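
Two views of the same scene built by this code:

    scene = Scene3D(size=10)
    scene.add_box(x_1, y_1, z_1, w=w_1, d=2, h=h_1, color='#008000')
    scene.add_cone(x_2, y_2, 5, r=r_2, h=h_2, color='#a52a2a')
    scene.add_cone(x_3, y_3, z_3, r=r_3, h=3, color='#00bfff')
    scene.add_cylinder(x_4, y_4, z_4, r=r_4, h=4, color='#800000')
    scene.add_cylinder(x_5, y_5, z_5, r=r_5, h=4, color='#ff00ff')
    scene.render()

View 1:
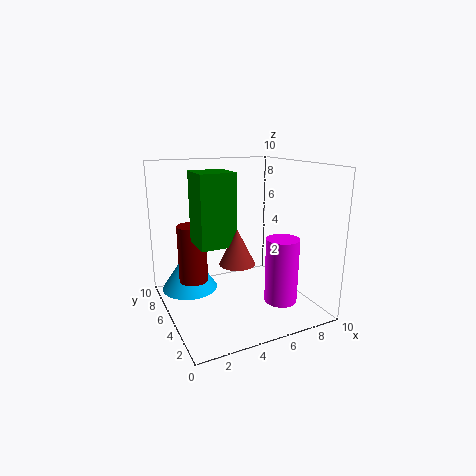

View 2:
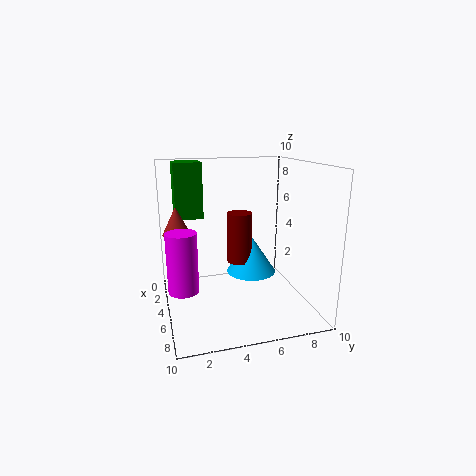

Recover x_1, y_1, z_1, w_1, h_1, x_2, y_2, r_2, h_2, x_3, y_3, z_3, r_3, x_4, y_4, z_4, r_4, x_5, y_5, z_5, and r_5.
x_1 = 1, y_1 = 1, z_1 = 6, w_1 = 2, h_1 = 4, x_2 = 3, y_2 = 1, r_2 = 1, h_2 = 2, x_3 = 2, y_3 = 7, z_3 = 1, r_3 = 2, x_4 = 2, y_4 = 6, z_4 = 2, r_4 = 1, x_5 = 6, y_5 = 1, z_5 = 2, r_5 = 1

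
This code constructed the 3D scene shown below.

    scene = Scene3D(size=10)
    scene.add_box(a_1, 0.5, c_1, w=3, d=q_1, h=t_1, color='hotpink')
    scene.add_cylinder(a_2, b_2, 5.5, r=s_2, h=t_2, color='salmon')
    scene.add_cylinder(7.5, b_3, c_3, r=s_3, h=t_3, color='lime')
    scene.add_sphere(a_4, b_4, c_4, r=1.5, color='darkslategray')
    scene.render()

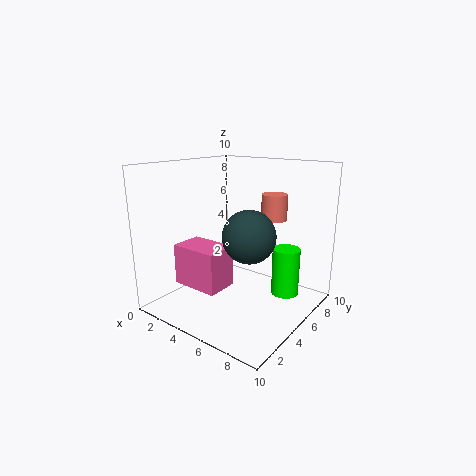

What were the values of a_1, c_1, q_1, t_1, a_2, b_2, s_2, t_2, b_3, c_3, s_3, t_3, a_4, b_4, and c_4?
a_1 = 3.5; c_1 = 3; q_1 = 2; t_1 = 2.5; a_2 = 5.5; b_2 = 9; s_2 = 1; t_2 = 2; b_3 = 7.5; c_3 = 0.5; s_3 = 1; t_3 = 3.5; a_4 = 8; b_4 = 2; c_4 = 6.5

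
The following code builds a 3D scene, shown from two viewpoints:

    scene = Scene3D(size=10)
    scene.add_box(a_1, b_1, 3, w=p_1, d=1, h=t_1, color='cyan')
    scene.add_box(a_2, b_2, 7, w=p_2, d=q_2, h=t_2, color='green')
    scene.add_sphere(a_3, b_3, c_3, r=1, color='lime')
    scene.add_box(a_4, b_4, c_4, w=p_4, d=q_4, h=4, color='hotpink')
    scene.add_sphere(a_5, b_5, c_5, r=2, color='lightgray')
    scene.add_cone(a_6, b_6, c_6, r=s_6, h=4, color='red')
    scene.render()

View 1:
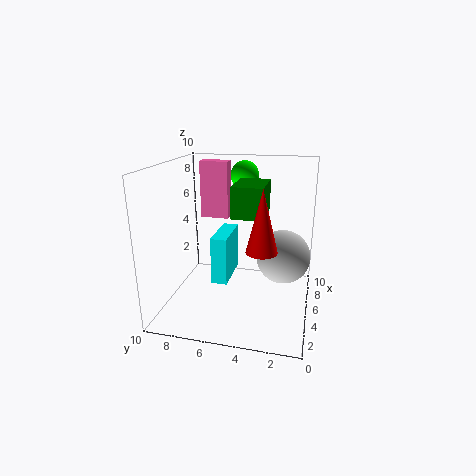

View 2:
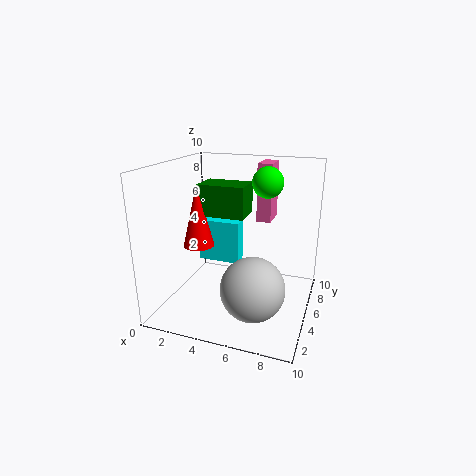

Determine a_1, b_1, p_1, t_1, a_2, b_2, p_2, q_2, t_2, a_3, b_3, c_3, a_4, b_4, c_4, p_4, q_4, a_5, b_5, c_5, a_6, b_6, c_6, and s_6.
a_1 = 2; b_1 = 5; p_1 = 3; t_1 = 3; a_2 = 3; b_2 = 3; p_2 = 3; q_2 = 2; t_2 = 2; a_3 = 7; b_3 = 5; c_3 = 9; a_4 = 6; b_4 = 6; c_4 = 6; p_4 = 1; q_4 = 2; a_5 = 7; b_5 = 2; c_5 = 3; a_6 = 3; b_6 = 3; c_6 = 5; s_6 = 1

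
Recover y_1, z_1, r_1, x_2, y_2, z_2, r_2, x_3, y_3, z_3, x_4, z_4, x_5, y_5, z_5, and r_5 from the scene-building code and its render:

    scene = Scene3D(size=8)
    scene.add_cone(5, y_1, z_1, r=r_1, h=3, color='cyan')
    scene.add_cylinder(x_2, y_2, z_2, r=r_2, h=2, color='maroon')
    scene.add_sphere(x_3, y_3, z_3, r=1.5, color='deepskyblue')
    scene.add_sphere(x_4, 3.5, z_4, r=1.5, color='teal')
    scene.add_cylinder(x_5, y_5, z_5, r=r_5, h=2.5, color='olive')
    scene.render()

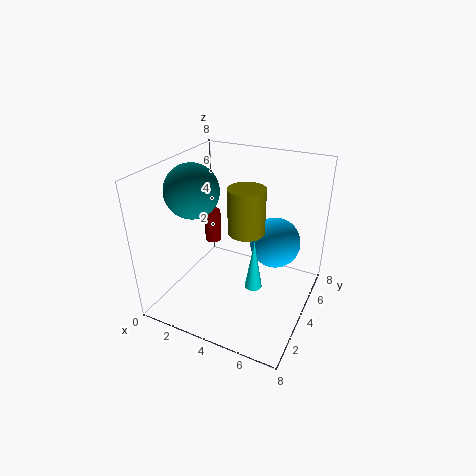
y_1 = 4; z_1 = 1; r_1 = 0.5; x_2 = 1.5; y_2 = 5.5; z_2 = 2.5; r_2 = 0.5; x_3 = 5.5; y_3 = 6; z_3 = 3; x_4 = 1.5; z_4 = 6.5; x_5 = 4.5; y_5 = 4; z_5 = 4.5; r_5 = 1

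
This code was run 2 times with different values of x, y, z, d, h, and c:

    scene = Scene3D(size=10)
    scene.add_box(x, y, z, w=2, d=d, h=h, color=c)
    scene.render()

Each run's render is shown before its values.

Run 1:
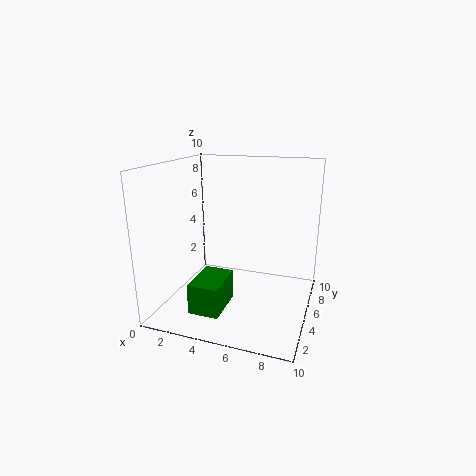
x = 3
y = 1
z = 1
d = 3
h = 2
c = 'green'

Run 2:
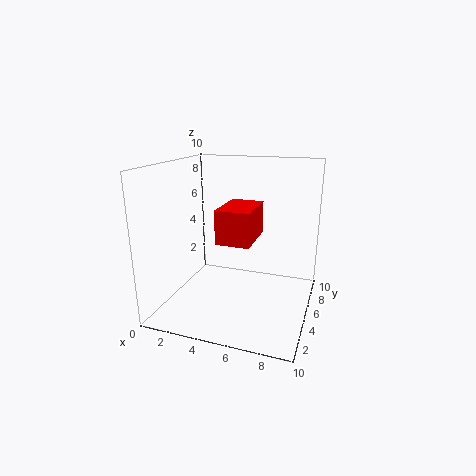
x = 5
y = 1
z = 6
d = 3
h = 2
c = 'red'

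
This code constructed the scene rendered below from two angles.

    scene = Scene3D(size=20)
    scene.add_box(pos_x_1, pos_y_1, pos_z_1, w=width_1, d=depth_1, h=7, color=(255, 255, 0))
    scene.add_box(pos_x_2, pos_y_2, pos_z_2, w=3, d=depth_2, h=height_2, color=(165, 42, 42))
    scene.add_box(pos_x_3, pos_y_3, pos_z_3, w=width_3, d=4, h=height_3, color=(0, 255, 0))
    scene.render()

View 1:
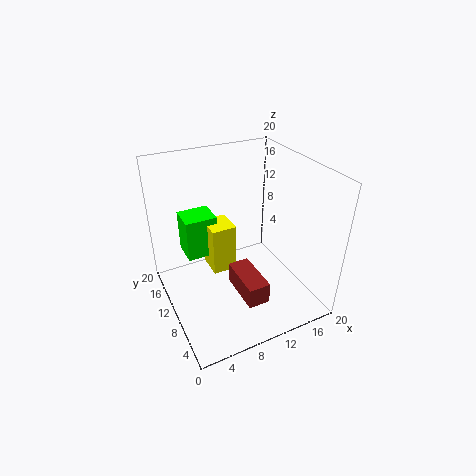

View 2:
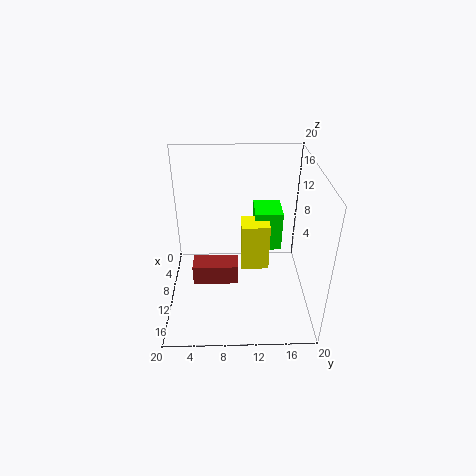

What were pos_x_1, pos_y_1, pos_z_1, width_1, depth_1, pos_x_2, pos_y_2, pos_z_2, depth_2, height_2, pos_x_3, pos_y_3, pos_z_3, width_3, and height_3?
pos_x_1 = 6.5, pos_y_1 = 10.5, pos_z_1 = 4.5, width_1 = 3.5, depth_1 = 4, pos_x_2 = 8.5, pos_y_2 = 3.5, pos_z_2 = 3, depth_2 = 6.5, height_2 = 3, pos_x_3 = 3.5, pos_y_3 = 12.5, pos_z_3 = 6.5, width_3 = 4.5, height_3 = 6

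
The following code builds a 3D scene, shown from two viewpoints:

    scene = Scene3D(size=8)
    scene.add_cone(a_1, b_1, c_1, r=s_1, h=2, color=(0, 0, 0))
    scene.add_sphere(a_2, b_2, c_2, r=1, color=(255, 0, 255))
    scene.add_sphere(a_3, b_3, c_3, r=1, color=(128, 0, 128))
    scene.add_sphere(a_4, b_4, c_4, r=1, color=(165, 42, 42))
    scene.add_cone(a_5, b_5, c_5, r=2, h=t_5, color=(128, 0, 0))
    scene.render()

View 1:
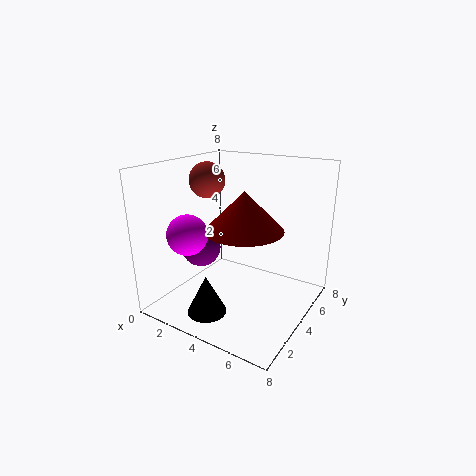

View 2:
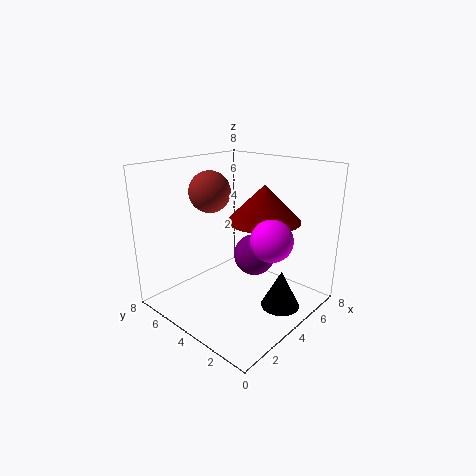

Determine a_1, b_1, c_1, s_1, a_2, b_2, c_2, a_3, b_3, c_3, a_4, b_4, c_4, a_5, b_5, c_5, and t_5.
a_1 = 4, b_1 = 1, c_1 = 1, s_1 = 1, a_2 = 3, b_2 = 1, c_2 = 5, a_3 = 3, b_3 = 2, c_3 = 4, a_4 = 2, b_4 = 4, c_4 = 7, a_5 = 5, b_5 = 3, c_5 = 5, t_5 = 2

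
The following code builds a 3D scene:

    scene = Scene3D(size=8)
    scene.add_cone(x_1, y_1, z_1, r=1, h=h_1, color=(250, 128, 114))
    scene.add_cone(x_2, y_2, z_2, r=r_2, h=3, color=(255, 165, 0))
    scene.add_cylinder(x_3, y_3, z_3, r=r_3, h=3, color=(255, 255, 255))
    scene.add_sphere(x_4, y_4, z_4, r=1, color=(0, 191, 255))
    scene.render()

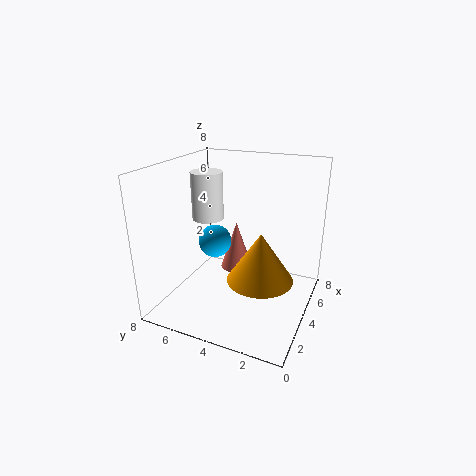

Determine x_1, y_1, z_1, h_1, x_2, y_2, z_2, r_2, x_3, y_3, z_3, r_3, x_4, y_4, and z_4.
x_1 = 6
y_1 = 5
z_1 = 1
h_1 = 3
x_2 = 5
y_2 = 3
z_2 = 1
r_2 = 2
x_3 = 6
y_3 = 7
z_3 = 4
r_3 = 1
x_4 = 5
y_4 = 6
z_4 = 3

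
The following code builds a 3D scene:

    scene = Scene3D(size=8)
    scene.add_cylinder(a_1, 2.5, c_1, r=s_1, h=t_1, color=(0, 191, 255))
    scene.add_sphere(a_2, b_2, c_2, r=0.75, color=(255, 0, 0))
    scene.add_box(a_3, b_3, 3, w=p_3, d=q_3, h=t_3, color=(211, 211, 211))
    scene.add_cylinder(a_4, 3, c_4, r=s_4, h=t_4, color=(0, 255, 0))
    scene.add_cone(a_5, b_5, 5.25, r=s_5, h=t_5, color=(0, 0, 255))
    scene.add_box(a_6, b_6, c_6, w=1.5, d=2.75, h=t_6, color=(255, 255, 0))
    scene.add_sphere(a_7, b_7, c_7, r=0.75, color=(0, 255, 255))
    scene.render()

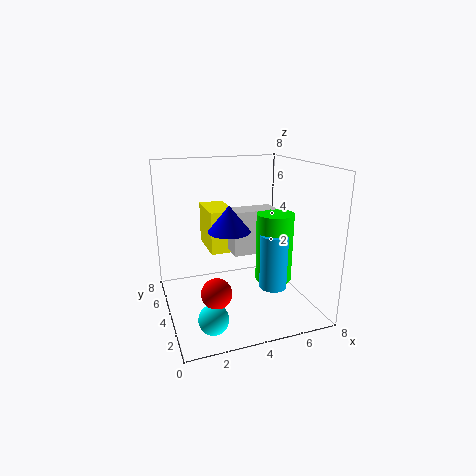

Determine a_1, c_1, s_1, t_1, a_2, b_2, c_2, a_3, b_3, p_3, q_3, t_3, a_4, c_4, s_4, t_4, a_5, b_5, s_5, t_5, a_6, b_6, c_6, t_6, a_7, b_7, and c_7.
a_1 = 5.5; c_1 = 1.5; s_1 = 0.75; t_1 = 3; a_2 = 2; b_2 = 1.5; c_2 = 2.25; a_3 = 3.75; b_3 = 3.75; p_3 = 2.5; q_3 = 1.25; t_3 = 2.5; a_4 = 5.75; c_4 = 1.75; s_4 = 1; t_4 = 3.75; a_5 = 2.75; b_5 = 1.75; s_5 = 1; t_5 = 1.25; a_6 = 2.75; b_6 = 5; c_6 = 2.75; t_6 = 2.5; a_7 = 1.75; b_7 = 1.25; c_7 = 1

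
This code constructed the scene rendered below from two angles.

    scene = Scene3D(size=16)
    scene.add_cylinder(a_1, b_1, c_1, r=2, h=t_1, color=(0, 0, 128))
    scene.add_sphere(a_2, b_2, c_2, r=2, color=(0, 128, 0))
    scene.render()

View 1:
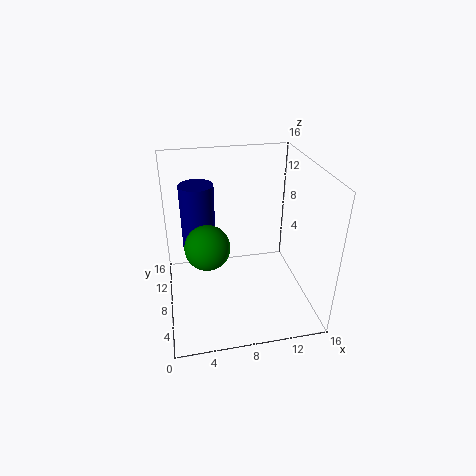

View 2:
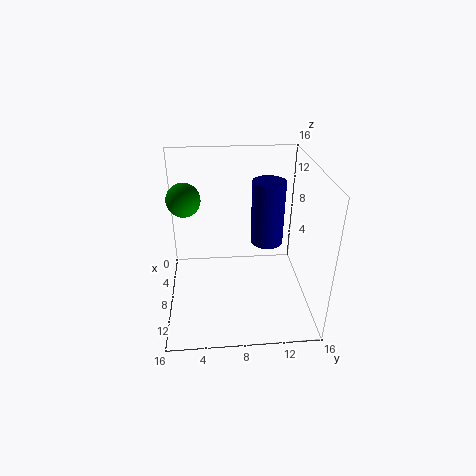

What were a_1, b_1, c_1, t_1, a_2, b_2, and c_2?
a_1 = 4
b_1 = 12
c_1 = 5
t_1 = 8
a_2 = 4
b_2 = 2
c_2 = 11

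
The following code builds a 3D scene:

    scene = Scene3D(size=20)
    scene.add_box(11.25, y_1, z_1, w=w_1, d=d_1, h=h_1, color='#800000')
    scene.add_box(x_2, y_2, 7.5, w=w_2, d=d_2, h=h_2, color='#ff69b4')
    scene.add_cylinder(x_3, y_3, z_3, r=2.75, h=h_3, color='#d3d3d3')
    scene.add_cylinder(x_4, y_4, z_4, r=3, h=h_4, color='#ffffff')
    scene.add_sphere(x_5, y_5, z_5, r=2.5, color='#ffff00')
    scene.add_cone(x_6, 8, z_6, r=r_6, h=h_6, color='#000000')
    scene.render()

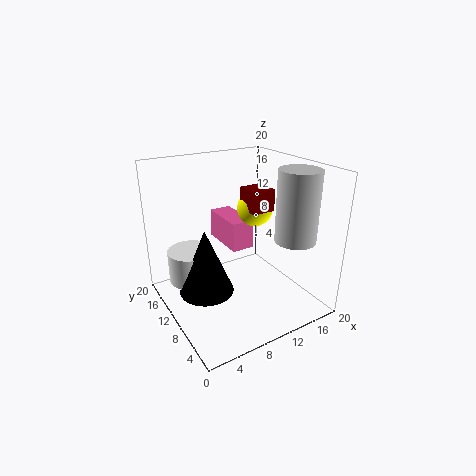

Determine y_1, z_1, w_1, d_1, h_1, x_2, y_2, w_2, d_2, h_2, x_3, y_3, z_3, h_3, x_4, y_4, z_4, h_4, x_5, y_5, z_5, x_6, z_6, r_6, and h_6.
y_1 = 8; z_1 = 13.75; w_1 = 3.25; d_1 = 3.5; h_1 = 3; x_2 = 9.75; y_2 = 10.75; w_2 = 3.25; d_2 = 7; h_2 = 4.25; x_3 = 15.5; y_3 = 4.5; z_3 = 10.5; h_3 = 9.5; x_4 = 3.25; y_4 = 11; z_4 = 5.25; h_4 = 4.25; x_5 = 13.25; y_5 = 10.75; z_5 = 13.5; x_6 = 4; z_6 = 4.75; r_6 = 3.5; h_6 = 8.5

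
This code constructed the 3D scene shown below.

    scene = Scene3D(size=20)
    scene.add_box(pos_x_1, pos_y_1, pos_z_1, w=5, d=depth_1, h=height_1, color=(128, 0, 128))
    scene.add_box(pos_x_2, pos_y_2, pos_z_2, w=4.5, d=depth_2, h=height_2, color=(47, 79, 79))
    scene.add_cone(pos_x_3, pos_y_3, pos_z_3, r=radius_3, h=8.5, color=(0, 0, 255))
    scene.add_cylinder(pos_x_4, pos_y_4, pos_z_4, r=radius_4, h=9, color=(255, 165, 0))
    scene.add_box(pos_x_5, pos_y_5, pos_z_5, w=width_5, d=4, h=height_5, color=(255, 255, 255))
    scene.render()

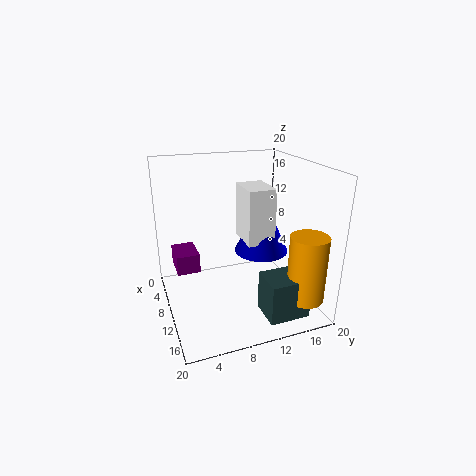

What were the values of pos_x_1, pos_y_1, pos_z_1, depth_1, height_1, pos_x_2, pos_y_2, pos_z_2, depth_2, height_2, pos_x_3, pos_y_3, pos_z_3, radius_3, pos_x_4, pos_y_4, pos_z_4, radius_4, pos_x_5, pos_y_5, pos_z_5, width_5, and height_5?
pos_x_1 = 0.5
pos_y_1 = 2
pos_z_1 = 3
depth_1 = 3.5
height_1 = 3
pos_x_2 = 14
pos_y_2 = 11.5
pos_z_2 = 1
depth_2 = 5.5
height_2 = 5.5
pos_x_3 = 8
pos_y_3 = 14.5
pos_z_3 = 6.5
radius_3 = 4
pos_x_4 = 17
pos_y_4 = 17
pos_z_4 = 3
radius_4 = 2.5
pos_x_5 = 5
pos_y_5 = 11.5
pos_z_5 = 8.5
width_5 = 5.5
height_5 = 8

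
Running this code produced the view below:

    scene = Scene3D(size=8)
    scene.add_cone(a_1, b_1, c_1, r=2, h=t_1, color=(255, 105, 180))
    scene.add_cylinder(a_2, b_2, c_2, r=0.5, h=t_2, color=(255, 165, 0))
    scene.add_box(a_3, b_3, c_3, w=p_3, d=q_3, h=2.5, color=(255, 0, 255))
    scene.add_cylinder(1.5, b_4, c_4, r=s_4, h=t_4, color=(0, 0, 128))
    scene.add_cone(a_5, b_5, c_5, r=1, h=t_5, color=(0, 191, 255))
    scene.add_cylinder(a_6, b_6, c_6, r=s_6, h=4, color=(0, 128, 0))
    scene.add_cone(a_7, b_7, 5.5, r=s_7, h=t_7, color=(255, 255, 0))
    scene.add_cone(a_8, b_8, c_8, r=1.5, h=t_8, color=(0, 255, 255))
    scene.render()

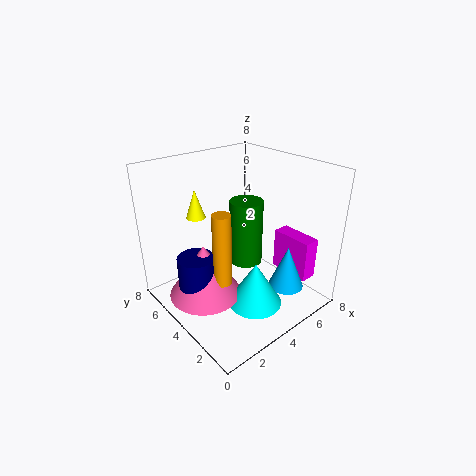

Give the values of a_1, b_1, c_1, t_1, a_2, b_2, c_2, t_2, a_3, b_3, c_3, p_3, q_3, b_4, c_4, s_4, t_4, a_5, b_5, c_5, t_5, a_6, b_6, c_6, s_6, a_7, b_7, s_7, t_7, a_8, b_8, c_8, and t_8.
a_1 = 2
b_1 = 4.5
c_1 = 1
t_1 = 3
a_2 = 2.5
b_2 = 3.5
c_2 = 2
t_2 = 4
a_3 = 7
b_3 = 1.5
c_3 = 1
p_3 = 1
q_3 = 2.5
b_4 = 4.5
c_4 = 1.5
s_4 = 1
t_4 = 2
a_5 = 6
b_5 = 2
c_5 = 1
t_5 = 2.5
a_6 = 5.5
b_6 = 5
c_6 = 1.5
s_6 = 1
a_7 = 2
b_7 = 5
s_7 = 0.5
t_7 = 1.5
a_8 = 4
b_8 = 2.5
c_8 = 0.5
t_8 = 2.5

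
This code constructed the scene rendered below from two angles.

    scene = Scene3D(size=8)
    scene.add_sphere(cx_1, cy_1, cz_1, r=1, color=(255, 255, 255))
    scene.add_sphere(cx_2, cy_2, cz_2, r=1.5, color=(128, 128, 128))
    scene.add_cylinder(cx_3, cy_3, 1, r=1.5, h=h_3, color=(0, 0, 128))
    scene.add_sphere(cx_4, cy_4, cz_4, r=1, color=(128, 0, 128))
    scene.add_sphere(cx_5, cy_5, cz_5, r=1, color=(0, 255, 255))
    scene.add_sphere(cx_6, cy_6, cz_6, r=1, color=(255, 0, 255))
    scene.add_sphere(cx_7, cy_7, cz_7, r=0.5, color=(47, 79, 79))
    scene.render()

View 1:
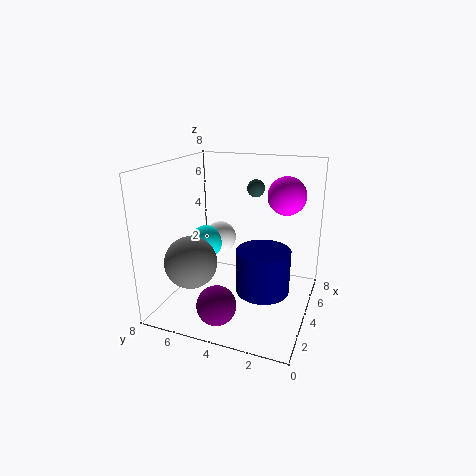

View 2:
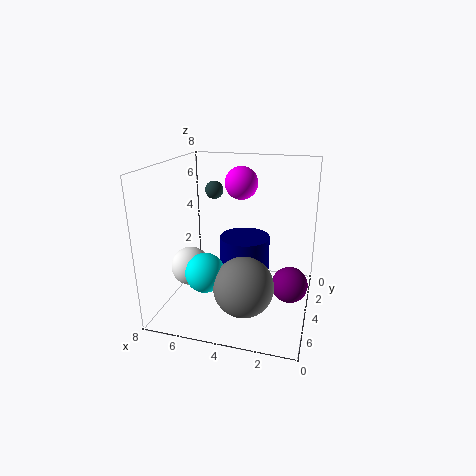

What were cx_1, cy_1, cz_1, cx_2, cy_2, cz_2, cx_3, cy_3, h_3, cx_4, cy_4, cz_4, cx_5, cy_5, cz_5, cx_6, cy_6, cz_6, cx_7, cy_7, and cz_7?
cx_1 = 6, cy_1 = 6, cz_1 = 3, cx_2 = 3, cy_2 = 6.5, cz_2 = 2.5, cx_3 = 4, cy_3 = 2.5, h_3 = 2.5, cx_4 = 1, cy_4 = 4, cz_4 = 1.5, cx_5 = 5, cy_5 = 6.5, cz_5 = 3, cx_6 = 4.5, cy_6 = 1.5, cz_6 = 6.5, cx_7 = 5.5, cy_7 = 3.5, cz_7 = 6.5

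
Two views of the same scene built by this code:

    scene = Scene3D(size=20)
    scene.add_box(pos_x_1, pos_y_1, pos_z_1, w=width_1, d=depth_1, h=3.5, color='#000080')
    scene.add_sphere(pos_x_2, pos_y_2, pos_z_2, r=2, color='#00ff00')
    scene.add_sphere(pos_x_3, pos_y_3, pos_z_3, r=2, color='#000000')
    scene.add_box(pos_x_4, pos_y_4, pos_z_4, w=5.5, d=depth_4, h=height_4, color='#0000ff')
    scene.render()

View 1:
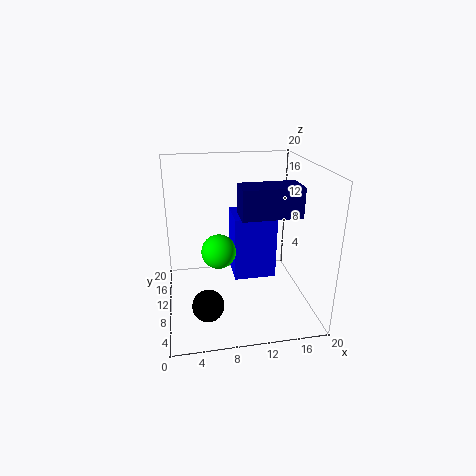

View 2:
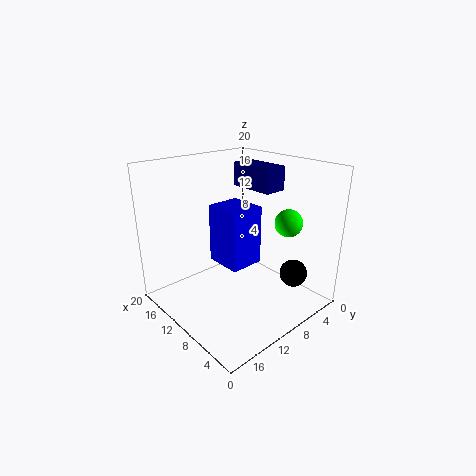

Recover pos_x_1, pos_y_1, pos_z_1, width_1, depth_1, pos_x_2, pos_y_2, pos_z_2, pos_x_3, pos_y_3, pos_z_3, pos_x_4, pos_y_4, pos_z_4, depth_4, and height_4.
pos_x_1 = 9
pos_y_1 = 2
pos_z_1 = 15.5
width_1 = 7
depth_1 = 3.5
pos_x_2 = 6.5
pos_y_2 = 3.5
pos_z_2 = 11.5
pos_x_3 = 5
pos_y_3 = 3.5
pos_z_3 = 4
pos_x_4 = 9
pos_y_4 = 6.5
pos_z_4 = 5.5
depth_4 = 5
height_4 = 8.5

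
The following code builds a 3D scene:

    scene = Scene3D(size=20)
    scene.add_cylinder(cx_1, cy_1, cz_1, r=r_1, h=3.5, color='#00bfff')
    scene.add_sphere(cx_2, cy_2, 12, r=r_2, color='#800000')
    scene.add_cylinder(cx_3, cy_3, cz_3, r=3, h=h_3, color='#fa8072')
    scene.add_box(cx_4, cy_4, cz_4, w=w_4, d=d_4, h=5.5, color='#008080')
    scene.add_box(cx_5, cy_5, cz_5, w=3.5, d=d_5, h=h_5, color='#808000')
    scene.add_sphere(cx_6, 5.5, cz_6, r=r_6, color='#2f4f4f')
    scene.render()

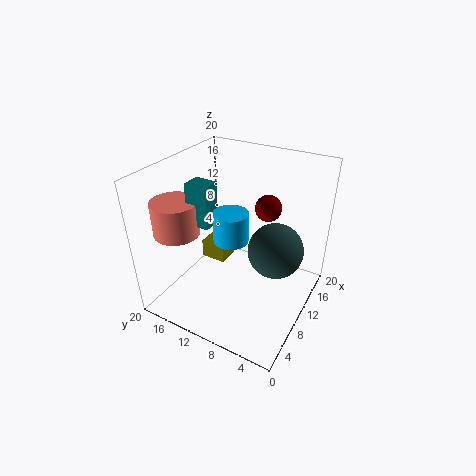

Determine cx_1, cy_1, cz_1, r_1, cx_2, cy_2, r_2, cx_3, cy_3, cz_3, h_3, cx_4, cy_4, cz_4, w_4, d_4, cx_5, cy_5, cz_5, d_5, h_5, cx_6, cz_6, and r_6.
cx_1 = 4, cy_1 = 7.5, cz_1 = 14, r_1 = 2, cx_2 = 16.5, cy_2 = 8.5, r_2 = 2, cx_3 = 4.5, cy_3 = 16, cz_3 = 12, h_3 = 4.5, cx_4 = 5, cy_4 = 11.5, cz_4 = 13.5, w_4 = 2.5, d_4 = 3, cx_5 = 13, cy_5 = 14.5, cz_5 = 2, d_5 = 4, h_5 = 3, cx_6 = 13, cz_6 = 7.5, r_6 = 4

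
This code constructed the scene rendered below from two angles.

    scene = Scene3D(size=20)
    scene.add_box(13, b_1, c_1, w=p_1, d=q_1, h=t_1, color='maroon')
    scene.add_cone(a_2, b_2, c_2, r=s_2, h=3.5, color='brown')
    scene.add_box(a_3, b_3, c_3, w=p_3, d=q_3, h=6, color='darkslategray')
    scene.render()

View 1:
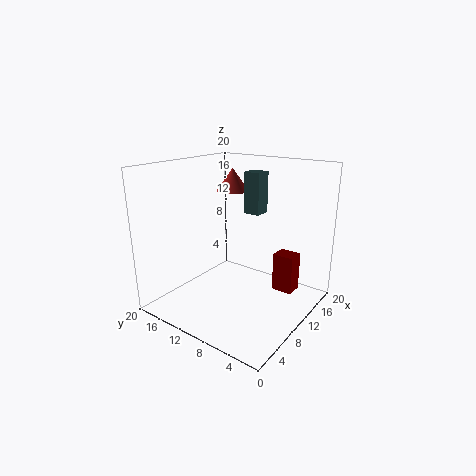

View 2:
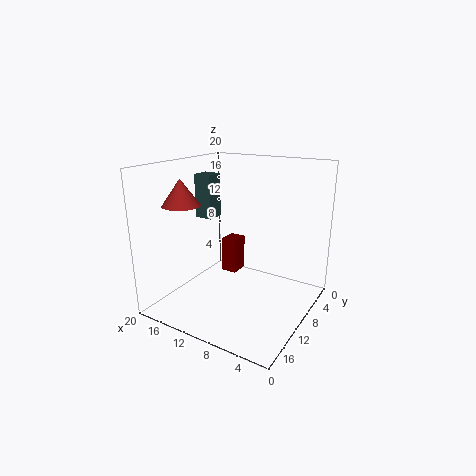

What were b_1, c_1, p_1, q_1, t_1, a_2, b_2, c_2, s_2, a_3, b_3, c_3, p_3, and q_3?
b_1 = 3; c_1 = 2; p_1 = 2.5; q_1 = 3; t_1 = 5.5; a_2 = 15.5; b_2 = 15; c_2 = 15; s_2 = 2.5; a_3 = 13.5; b_3 = 9; c_3 = 12.5; p_3 = 2.5; q_3 = 2.5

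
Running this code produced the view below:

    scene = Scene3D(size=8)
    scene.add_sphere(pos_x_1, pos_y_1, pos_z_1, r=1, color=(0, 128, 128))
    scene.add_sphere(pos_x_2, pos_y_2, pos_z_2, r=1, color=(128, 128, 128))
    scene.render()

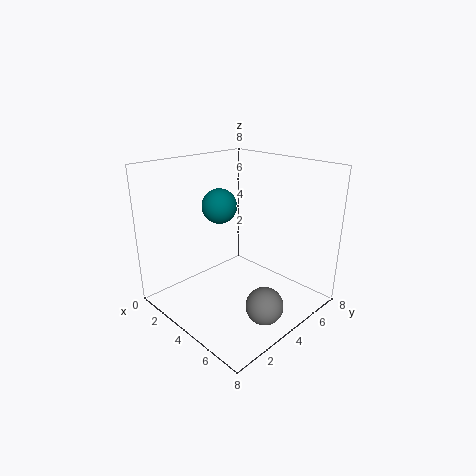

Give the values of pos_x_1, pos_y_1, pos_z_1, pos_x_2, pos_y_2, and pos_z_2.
pos_x_1 = 2.5
pos_y_1 = 4
pos_z_1 = 5.5
pos_x_2 = 6.5
pos_y_2 = 3.5
pos_z_2 = 1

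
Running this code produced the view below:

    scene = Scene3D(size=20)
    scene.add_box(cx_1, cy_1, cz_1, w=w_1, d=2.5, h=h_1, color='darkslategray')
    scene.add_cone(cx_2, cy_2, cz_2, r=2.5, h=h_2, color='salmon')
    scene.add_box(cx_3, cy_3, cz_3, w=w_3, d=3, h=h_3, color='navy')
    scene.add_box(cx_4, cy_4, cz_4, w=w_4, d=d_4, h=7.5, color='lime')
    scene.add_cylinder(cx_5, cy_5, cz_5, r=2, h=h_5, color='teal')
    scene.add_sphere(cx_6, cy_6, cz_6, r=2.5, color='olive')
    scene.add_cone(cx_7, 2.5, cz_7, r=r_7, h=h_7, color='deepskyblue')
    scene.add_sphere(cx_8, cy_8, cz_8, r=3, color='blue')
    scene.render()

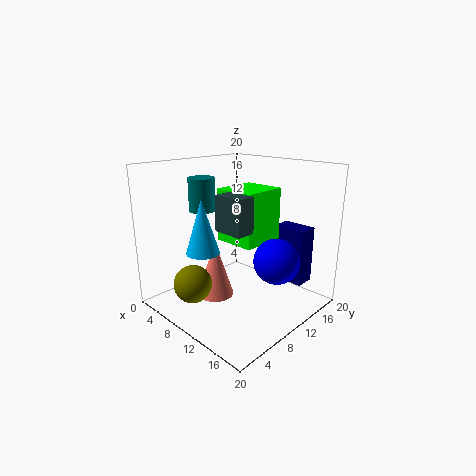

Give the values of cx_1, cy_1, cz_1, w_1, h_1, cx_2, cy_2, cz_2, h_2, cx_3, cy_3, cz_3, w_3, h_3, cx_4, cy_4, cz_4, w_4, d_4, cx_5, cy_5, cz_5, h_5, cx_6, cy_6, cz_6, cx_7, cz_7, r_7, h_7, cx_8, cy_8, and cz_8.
cx_1 = 11; cy_1 = 5; cz_1 = 12.5; w_1 = 4; h_1 = 4.5; cx_2 = 8.5; cy_2 = 7; cz_2 = 2; h_2 = 8; cx_3 = 11; cy_3 = 17; cz_3 = 2; w_3 = 5; h_3 = 8.5; cx_4 = 6.5; cy_4 = 9.5; cz_4 = 9; w_4 = 6; d_4 = 6.5; cx_5 = 2.5; cy_5 = 10; cz_5 = 12.5; h_5 = 5; cx_6 = 8.5; cy_6 = 3; cz_6 = 5; cx_7 = 11.5; cz_7 = 10.5; r_7 = 2; h_7 = 6.5; cx_8 = 16; cy_8 = 11; cz_8 = 8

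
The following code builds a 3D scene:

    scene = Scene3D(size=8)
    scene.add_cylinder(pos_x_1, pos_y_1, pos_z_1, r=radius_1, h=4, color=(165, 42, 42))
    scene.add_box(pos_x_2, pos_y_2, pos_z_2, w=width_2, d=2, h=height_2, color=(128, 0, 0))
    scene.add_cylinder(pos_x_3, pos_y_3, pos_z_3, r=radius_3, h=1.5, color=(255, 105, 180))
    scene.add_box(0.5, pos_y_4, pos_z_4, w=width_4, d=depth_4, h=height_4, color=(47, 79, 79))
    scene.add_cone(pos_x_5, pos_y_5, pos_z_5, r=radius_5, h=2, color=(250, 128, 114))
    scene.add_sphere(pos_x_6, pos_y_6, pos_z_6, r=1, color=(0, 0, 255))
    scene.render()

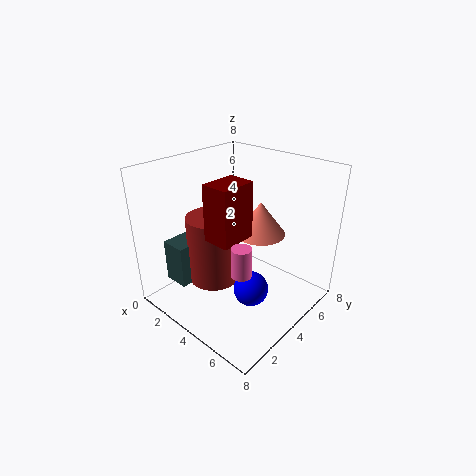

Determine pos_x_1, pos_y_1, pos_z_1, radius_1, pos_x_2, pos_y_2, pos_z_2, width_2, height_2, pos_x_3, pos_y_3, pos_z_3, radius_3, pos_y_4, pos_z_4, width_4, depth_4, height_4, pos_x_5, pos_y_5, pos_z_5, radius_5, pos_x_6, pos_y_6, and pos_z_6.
pos_x_1 = 2.5; pos_y_1 = 3.5; pos_z_1 = 1; radius_1 = 1.5; pos_x_2 = 3.5; pos_y_2 = 2; pos_z_2 = 4.5; width_2 = 1.5; height_2 = 3; pos_x_3 = 6; pos_y_3 = 2; pos_z_3 = 3.5; radius_3 = 0.5; pos_y_4 = 1.5; pos_z_4 = 1; width_4 = 1.5; depth_4 = 2.5; height_4 = 2.5; pos_x_5 = 4; pos_y_5 = 6; pos_z_5 = 3.5; radius_5 = 1.5; pos_x_6 = 5; pos_y_6 = 4; pos_z_6 = 1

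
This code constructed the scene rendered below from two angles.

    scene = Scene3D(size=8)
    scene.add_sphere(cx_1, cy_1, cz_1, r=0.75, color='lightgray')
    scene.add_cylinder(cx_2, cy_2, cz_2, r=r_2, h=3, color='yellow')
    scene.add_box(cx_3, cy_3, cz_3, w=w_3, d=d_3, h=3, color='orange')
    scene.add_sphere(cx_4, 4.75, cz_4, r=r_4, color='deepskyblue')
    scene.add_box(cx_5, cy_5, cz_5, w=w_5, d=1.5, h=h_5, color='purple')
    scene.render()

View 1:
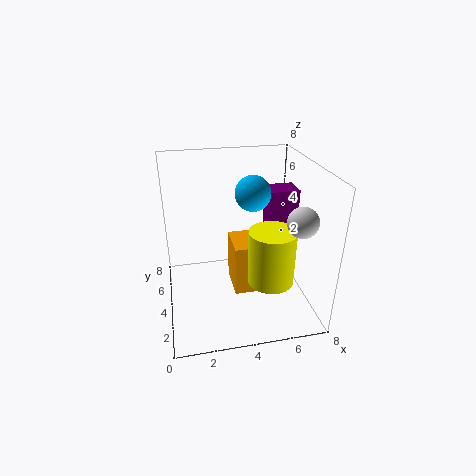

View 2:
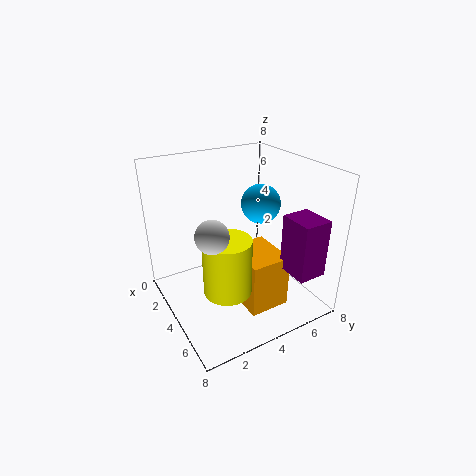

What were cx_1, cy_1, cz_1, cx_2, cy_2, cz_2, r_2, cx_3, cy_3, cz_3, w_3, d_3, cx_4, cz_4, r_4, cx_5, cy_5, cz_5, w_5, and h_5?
cx_1 = 6.5, cy_1 = 1.25, cz_1 = 6, cx_2 = 5.5, cy_2 = 2.5, cz_2 = 2, r_2 = 1.25, cx_3 = 3.75, cy_3 = 3.5, cz_3 = 0.5, w_3 = 2.75, d_3 = 2.25, cx_4 = 5, cz_4 = 6.25, r_4 = 1, cx_5 = 6.25, cy_5 = 5.25, cz_5 = 3, w_5 = 1.75, h_5 = 3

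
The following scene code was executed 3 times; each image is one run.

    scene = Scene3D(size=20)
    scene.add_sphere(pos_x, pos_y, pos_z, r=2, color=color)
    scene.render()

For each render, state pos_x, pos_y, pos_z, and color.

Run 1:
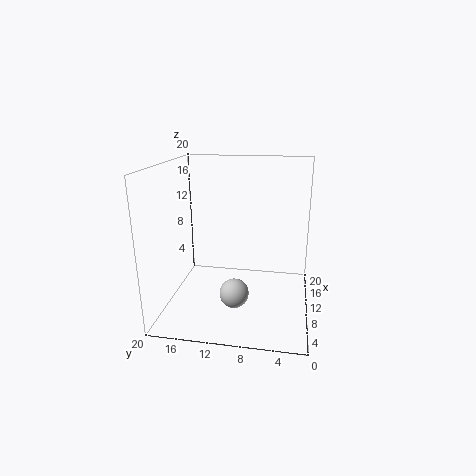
pos_x = 7; pos_y = 10; pos_z = 3; color = 'lightgray'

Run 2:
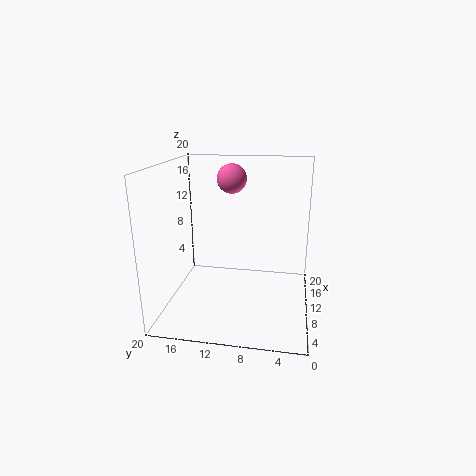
pos_x = 11; pos_y = 11; pos_z = 18; color = 'hotpink'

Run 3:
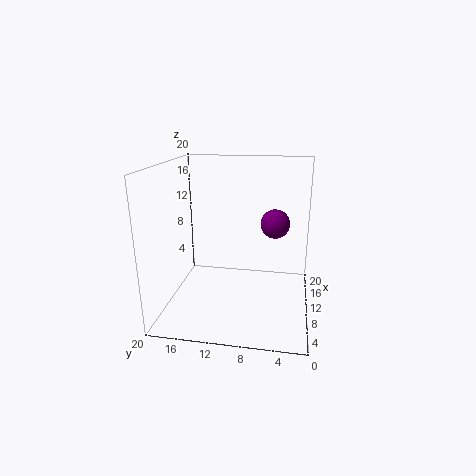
pos_x = 11; pos_y = 5; pos_z = 12; color = 'purple'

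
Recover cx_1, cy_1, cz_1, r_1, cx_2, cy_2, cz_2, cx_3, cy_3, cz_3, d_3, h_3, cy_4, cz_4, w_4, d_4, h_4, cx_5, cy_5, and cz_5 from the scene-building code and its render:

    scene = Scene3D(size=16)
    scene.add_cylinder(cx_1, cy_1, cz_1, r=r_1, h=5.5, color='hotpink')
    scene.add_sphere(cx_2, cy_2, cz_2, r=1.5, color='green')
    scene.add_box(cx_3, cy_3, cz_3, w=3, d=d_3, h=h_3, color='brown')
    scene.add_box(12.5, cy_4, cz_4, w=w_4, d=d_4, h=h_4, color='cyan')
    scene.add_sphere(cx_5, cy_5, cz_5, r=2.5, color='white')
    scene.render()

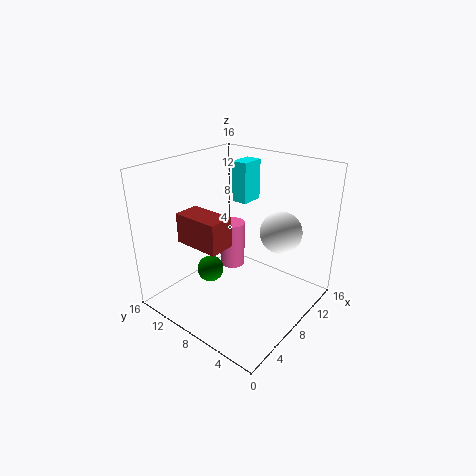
cx_1 = 10, cy_1 = 10.5, cz_1 = 3, r_1 = 1.5, cx_2 = 6, cy_2 = 10.5, cz_2 = 4, cx_3 = 4.5, cy_3 = 8.5, cz_3 = 7, d_3 = 5.5, h_3 = 3.5, cy_4 = 10.5, cz_4 = 10, w_4 = 3, d_4 = 2, h_4 = 5, cx_5 = 13, cy_5 = 5.5, cz_5 = 7.5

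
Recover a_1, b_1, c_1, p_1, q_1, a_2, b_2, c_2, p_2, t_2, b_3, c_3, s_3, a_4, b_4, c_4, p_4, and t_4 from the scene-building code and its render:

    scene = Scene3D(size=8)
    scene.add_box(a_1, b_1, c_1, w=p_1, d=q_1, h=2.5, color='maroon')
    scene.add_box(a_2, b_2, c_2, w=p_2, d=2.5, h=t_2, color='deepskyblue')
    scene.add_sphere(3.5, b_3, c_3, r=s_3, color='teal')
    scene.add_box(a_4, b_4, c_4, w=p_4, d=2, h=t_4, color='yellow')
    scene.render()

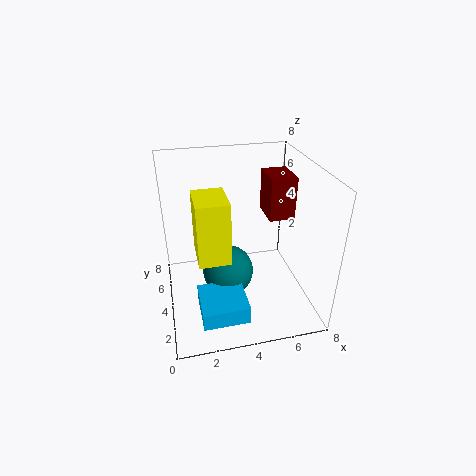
a_1 = 6
b_1 = 4.5
c_1 = 4.5
p_1 = 1.5
q_1 = 2
a_2 = 1.5
b_2 = 1
c_2 = 0.5
p_2 = 2.5
t_2 = 1
b_3 = 4.5
c_3 = 1.5
s_3 = 1.5
a_4 = 1.5
b_4 = 1
c_4 = 4.5
p_4 = 1.5
t_4 = 3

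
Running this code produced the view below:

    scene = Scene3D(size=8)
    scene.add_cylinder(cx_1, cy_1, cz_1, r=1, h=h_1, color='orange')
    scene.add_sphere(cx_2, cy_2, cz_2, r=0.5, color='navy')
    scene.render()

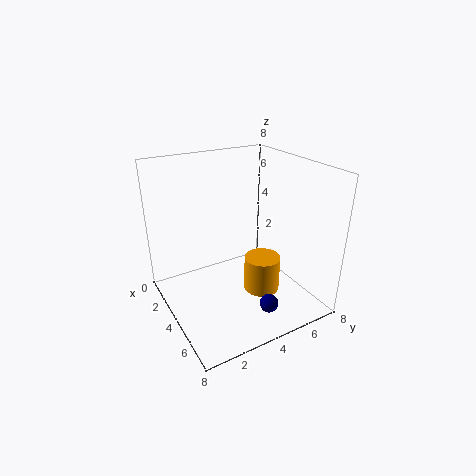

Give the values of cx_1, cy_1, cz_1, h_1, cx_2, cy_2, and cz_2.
cx_1 = 5, cy_1 = 5, cz_1 = 1, h_1 = 2, cx_2 = 6.5, cy_2 = 4.5, cz_2 = 1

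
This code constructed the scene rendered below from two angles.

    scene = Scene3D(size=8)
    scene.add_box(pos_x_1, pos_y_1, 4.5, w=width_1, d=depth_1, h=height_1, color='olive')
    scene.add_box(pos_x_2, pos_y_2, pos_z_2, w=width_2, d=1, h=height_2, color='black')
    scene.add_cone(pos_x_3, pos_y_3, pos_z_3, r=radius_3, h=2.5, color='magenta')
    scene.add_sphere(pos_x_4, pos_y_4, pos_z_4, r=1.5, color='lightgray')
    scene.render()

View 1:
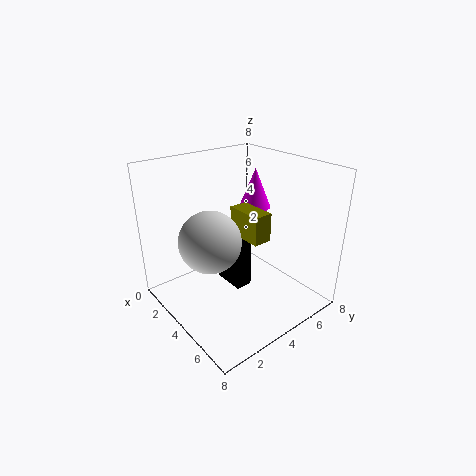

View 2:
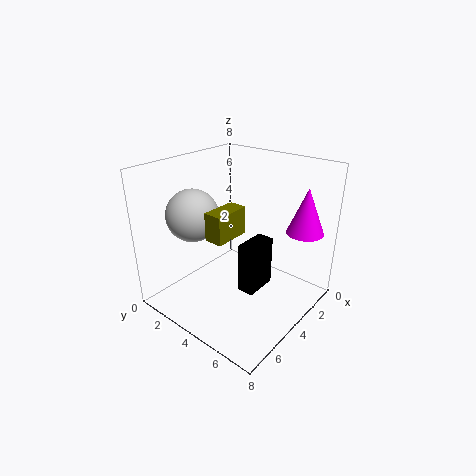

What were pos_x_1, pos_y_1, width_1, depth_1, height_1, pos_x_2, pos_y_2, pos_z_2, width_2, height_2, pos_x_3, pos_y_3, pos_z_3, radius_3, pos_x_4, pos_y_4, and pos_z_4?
pos_x_1 = 4, pos_y_1 = 3.5, width_1 = 2, depth_1 = 1, height_1 = 1.5, pos_x_2 = 2, pos_y_2 = 4, pos_z_2 = 0.5, width_2 = 2, height_2 = 3, pos_x_3 = 2, pos_y_3 = 7, pos_z_3 = 4.5, radius_3 = 1, pos_x_4 = 5, pos_y_4 = 1.5, pos_z_4 = 5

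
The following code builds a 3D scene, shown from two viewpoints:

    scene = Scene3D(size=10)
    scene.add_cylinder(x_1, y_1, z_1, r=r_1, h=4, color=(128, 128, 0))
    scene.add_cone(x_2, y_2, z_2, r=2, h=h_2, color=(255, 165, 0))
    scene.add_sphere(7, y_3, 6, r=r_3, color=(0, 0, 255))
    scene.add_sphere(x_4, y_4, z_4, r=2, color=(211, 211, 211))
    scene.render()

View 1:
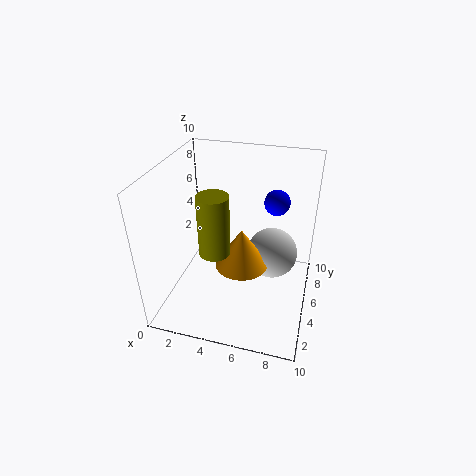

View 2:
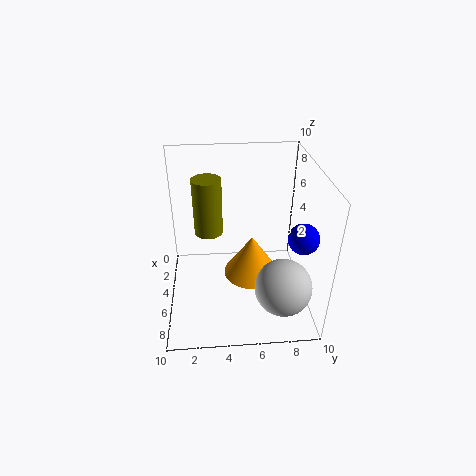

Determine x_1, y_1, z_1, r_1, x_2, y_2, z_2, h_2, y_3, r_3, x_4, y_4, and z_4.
x_1 = 4
y_1 = 3
z_1 = 5
r_1 = 1
x_2 = 5
y_2 = 6
z_2 = 2
h_2 = 3
y_3 = 9
r_3 = 1
x_4 = 7
y_4 = 8
z_4 = 2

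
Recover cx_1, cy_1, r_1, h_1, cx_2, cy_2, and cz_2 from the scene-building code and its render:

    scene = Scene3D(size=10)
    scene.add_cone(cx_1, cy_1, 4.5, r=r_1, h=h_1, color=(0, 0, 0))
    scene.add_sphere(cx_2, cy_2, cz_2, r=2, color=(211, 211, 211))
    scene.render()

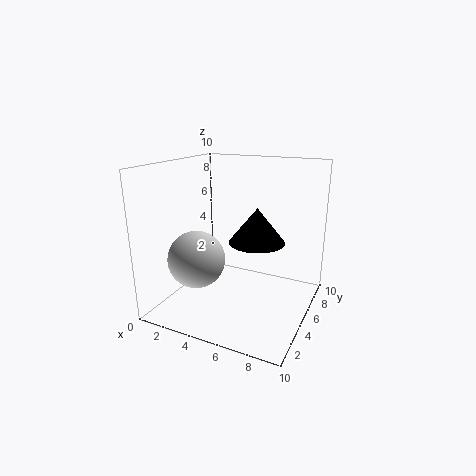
cx_1 = 6, cy_1 = 6, r_1 = 2, h_1 = 2.5, cx_2 = 2.5, cy_2 = 3.5, cz_2 = 3.5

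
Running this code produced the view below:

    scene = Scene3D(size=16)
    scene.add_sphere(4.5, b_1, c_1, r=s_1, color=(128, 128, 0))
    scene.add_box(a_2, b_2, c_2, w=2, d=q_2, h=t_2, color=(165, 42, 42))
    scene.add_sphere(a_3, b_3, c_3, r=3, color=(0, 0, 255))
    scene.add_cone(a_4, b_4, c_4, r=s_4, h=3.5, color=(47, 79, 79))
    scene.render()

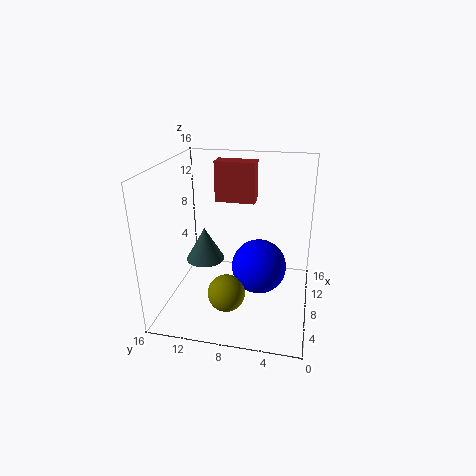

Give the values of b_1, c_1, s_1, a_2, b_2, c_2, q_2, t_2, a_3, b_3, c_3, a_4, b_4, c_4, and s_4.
b_1 = 8.5; c_1 = 3; s_1 = 2; a_2 = 9.5; b_2 = 6.5; c_2 = 11.5; q_2 = 4.5; t_2 = 4.5; a_3 = 7.5; b_3 = 5.5; c_3 = 5; a_4 = 5.5; b_4 = 11; c_4 = 6.5; s_4 = 2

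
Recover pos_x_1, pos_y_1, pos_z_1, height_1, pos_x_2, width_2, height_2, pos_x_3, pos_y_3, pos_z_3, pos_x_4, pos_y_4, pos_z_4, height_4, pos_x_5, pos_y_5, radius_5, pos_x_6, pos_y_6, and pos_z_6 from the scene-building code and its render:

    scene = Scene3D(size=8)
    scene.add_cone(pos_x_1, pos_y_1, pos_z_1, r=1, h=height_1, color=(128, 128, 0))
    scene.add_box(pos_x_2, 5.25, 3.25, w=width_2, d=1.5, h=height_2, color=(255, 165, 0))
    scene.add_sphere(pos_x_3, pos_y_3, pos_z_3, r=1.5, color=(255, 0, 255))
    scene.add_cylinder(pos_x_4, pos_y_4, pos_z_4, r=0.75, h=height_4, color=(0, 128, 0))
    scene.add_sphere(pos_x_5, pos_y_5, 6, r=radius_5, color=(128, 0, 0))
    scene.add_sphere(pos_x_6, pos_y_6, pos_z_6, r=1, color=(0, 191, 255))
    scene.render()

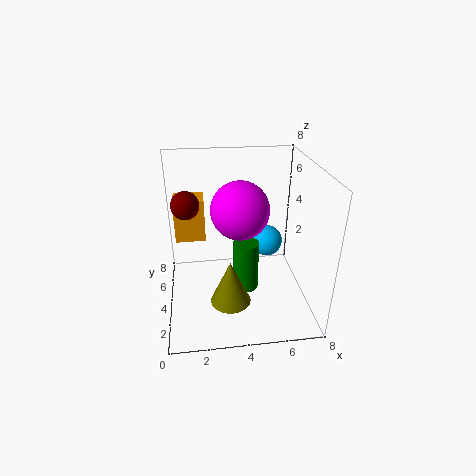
pos_x_1 = 3.25; pos_y_1 = 1.25; pos_z_1 = 2; height_1 = 2.25; pos_x_2 = 0.5; width_2 = 1.75; height_2 = 2.5; pos_x_3 = 4; pos_y_3 = 3.25; pos_z_3 = 6; pos_x_4 = 4.5; pos_y_4 = 4.25; pos_z_4 = 0.5; height_4 = 3; pos_x_5 = 1.25; pos_y_5 = 4.25; radius_5 = 0.75; pos_x_6 = 6.25; pos_y_6 = 6.5; pos_z_6 = 2.25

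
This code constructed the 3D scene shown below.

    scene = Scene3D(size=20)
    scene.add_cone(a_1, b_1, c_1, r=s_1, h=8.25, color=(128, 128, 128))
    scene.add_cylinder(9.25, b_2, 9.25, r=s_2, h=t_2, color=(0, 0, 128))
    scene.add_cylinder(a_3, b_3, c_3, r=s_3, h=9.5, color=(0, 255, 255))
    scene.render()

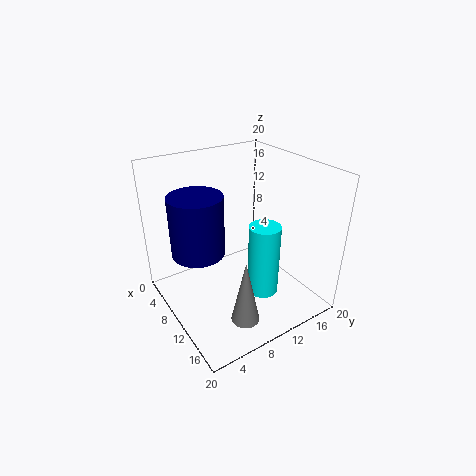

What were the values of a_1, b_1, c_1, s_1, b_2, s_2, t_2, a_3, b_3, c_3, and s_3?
a_1 = 17.75
b_1 = 6
c_1 = 3.5
s_1 = 1.75
b_2 = 4.25
s_2 = 3.5
t_2 = 8
a_3 = 15.25
b_3 = 10.5
c_3 = 4.5
s_3 = 2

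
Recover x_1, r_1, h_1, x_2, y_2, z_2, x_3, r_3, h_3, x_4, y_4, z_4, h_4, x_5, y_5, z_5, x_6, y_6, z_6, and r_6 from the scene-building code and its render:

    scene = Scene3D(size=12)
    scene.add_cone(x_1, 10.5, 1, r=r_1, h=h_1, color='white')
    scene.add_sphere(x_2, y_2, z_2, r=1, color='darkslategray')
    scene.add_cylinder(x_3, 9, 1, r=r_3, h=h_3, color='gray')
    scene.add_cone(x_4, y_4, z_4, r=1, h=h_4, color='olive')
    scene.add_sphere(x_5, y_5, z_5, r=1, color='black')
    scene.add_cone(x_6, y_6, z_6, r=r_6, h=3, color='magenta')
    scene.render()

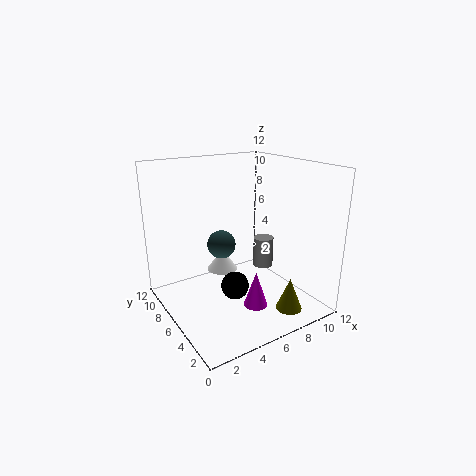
x_1 = 7
r_1 = 1.5
h_1 = 2
x_2 = 3
y_2 = 3.5
z_2 = 7
x_3 = 11
r_3 = 1
h_3 = 3
x_4 = 7.5
y_4 = 1
z_4 = 1.5
h_4 = 2.5
x_5 = 3.5
y_5 = 2.5
z_5 = 4
x_6 = 6.5
y_6 = 4
z_6 = 0.5
r_6 = 1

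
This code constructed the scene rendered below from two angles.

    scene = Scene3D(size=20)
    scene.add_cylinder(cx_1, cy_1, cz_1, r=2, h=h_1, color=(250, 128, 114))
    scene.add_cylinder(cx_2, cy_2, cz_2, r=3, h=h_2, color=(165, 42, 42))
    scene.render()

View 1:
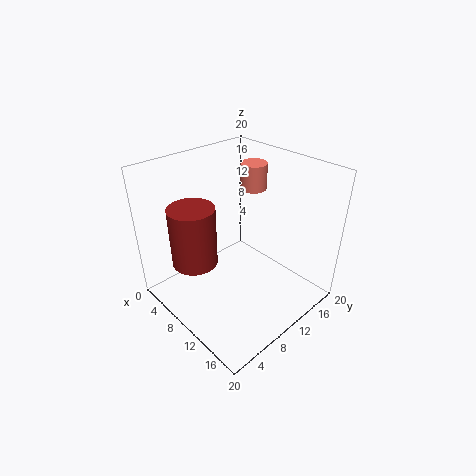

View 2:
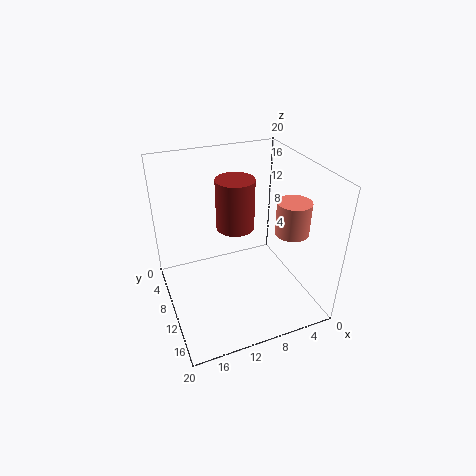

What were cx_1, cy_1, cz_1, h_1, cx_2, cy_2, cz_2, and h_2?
cx_1 = 6; cy_1 = 17; cz_1 = 14; h_1 = 4; cx_2 = 8; cy_2 = 4; cz_2 = 8; h_2 = 8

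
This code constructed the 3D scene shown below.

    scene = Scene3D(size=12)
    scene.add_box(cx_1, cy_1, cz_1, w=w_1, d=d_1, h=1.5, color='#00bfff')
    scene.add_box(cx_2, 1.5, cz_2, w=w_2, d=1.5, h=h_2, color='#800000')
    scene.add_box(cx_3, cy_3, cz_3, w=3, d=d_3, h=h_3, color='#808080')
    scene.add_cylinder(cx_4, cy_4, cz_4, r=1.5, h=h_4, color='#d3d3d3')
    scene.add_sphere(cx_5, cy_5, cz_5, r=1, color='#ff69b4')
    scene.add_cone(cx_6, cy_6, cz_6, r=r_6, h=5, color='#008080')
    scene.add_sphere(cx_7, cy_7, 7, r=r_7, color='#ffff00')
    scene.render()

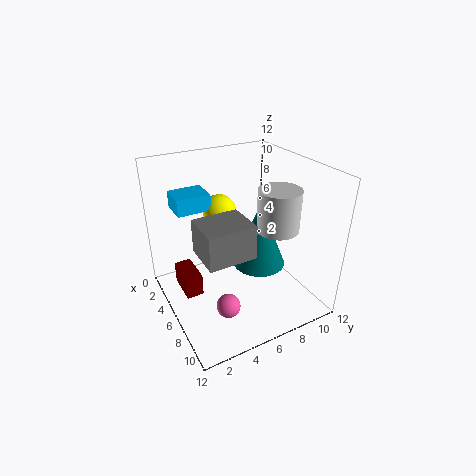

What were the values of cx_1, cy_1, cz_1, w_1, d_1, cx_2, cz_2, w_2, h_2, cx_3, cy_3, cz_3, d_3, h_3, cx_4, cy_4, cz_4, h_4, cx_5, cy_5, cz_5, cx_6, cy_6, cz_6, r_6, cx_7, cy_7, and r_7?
cx_1 = 0.5
cy_1 = 2
cz_1 = 7.5
w_1 = 2.5
d_1 = 3
cx_2 = 2
cz_2 = 0.5
w_2 = 3
h_2 = 2
cx_3 = 7.5
cy_3 = 1.5
cz_3 = 7
d_3 = 3.5
h_3 = 2.5
cx_4 = 10
cy_4 = 7
cz_4 = 8.5
h_4 = 3
cx_5 = 8
cy_5 = 4
cz_5 = 1
cx_6 = 8.5
cy_6 = 6.5
cz_6 = 5
r_6 = 2
cx_7 = 2.5
cy_7 = 6
r_7 = 1.5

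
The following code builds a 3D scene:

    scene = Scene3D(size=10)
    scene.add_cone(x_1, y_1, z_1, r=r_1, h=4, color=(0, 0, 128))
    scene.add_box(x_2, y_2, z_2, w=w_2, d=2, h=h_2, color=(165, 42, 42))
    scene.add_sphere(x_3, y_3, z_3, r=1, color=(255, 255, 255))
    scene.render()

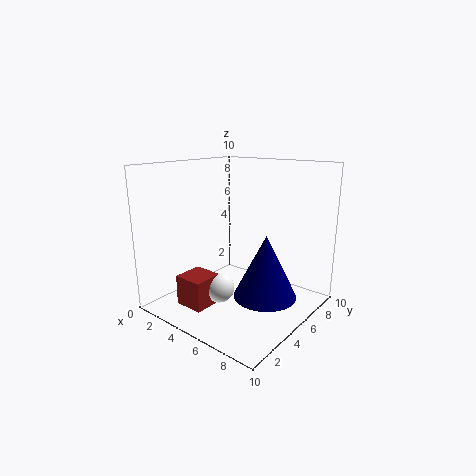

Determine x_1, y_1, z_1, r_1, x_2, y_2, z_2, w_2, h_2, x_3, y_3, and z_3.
x_1 = 8; y_1 = 4; z_1 = 2; r_1 = 2; x_2 = 3; y_2 = 1; z_2 = 1; w_2 = 2; h_2 = 2; x_3 = 5; y_3 = 3; z_3 = 2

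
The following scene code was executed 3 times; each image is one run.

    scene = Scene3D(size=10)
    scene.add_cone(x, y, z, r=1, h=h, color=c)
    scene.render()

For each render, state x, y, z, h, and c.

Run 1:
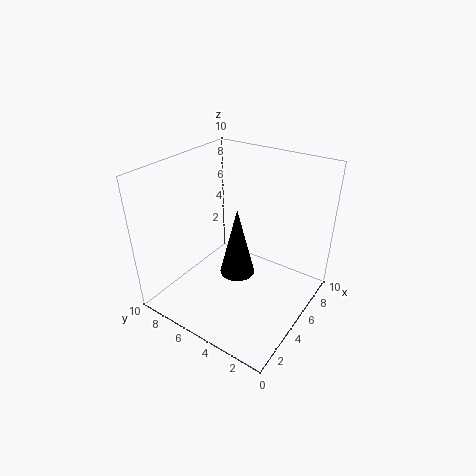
x = 2; y = 3; z = 5; h = 4; c = 'black'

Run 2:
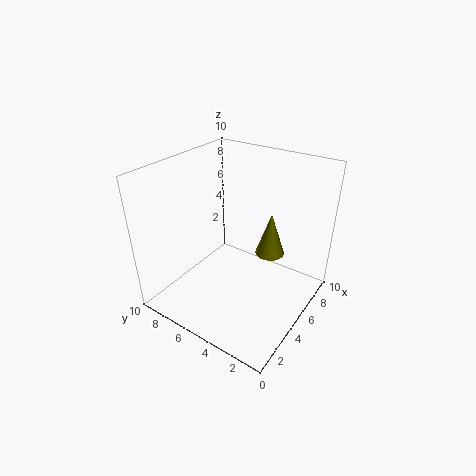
x = 6; y = 3; z = 4; h = 3; c = 'olive'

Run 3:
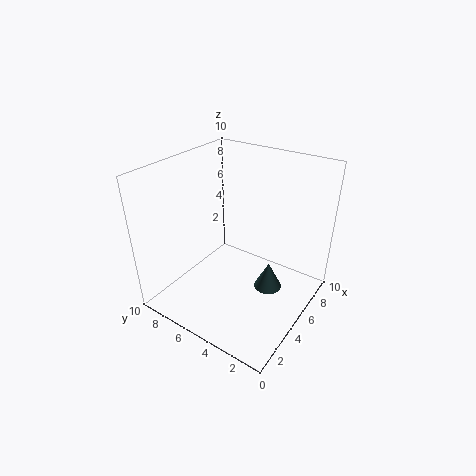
x = 6; y = 3; z = 1; h = 2; c = 'darkslategray'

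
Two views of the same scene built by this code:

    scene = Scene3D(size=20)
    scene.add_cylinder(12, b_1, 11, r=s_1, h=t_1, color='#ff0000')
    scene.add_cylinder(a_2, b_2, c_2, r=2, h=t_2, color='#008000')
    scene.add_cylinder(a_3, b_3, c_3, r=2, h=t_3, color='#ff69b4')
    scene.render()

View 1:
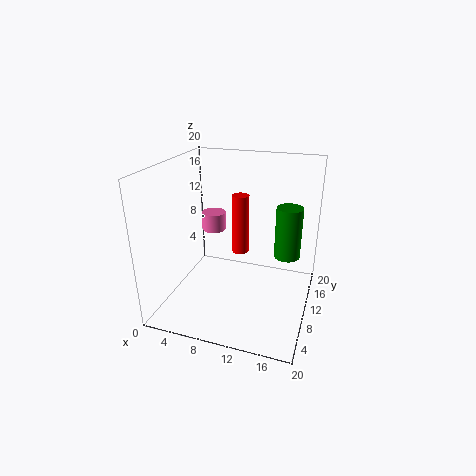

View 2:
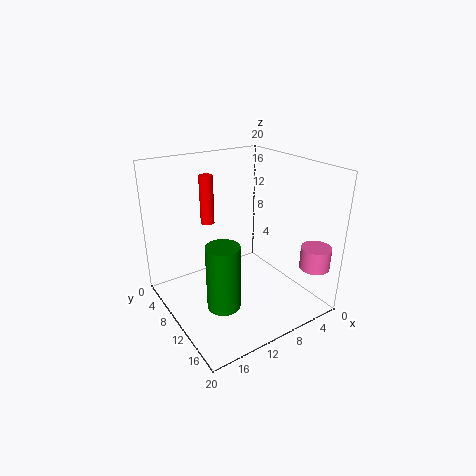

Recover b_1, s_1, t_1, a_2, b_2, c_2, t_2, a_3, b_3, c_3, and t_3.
b_1 = 5; s_1 = 1; t_1 = 7; a_2 = 16; b_2 = 16; c_2 = 5; t_2 = 8; a_3 = 3; b_3 = 18; c_3 = 7; t_3 = 3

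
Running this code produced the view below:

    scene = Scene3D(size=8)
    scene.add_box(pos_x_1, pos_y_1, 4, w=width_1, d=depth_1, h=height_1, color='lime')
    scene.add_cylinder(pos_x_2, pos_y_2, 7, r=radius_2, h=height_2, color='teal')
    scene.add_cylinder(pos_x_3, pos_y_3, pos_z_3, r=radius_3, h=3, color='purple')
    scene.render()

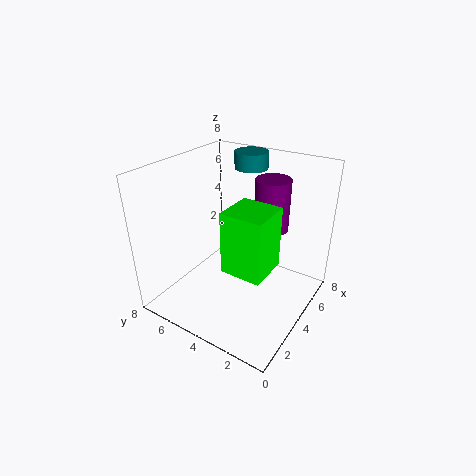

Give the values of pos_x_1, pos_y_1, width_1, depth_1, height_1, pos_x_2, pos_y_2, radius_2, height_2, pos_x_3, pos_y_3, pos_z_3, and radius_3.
pos_x_1 = 1, pos_y_1 = 1, width_1 = 2, depth_1 = 2, height_1 = 3, pos_x_2 = 7, pos_y_2 = 5, radius_2 = 1, height_2 = 1, pos_x_3 = 6, pos_y_3 = 3, pos_z_3 = 4, radius_3 = 1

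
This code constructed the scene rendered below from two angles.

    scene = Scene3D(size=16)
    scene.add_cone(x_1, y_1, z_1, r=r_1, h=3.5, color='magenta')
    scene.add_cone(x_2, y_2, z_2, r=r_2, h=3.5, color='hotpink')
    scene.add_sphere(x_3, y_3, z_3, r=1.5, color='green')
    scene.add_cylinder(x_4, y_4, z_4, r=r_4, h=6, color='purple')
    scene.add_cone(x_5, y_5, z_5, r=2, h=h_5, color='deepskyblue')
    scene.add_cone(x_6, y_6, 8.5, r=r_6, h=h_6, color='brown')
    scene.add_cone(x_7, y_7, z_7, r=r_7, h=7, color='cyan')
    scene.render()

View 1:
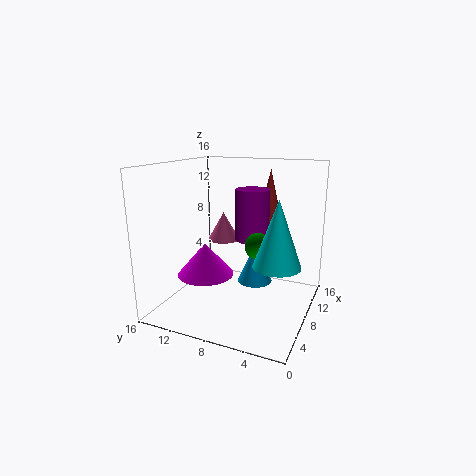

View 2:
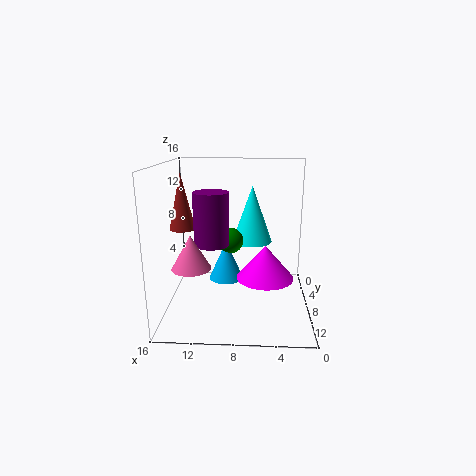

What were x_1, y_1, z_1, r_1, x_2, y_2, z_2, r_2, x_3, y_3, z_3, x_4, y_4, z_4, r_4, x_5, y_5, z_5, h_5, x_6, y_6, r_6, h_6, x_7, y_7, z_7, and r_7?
x_1 = 5; y_1 = 10.5; z_1 = 4.5; r_1 = 3; x_2 = 12.5; y_2 = 12; z_2 = 6; r_2 = 2; x_3 = 9; y_3 = 6; z_3 = 7; x_4 = 11; y_4 = 7.5; z_4 = 7; r_4 = 2; x_5 = 9.5; y_5 = 6.5; z_5 = 2.5; h_5 = 4.5; x_6 = 14.5; y_6 = 6.5; r_6 = 1.5; h_6 = 6.5; x_7 = 6.5; y_7 = 3; z_7 = 6; r_7 = 2.5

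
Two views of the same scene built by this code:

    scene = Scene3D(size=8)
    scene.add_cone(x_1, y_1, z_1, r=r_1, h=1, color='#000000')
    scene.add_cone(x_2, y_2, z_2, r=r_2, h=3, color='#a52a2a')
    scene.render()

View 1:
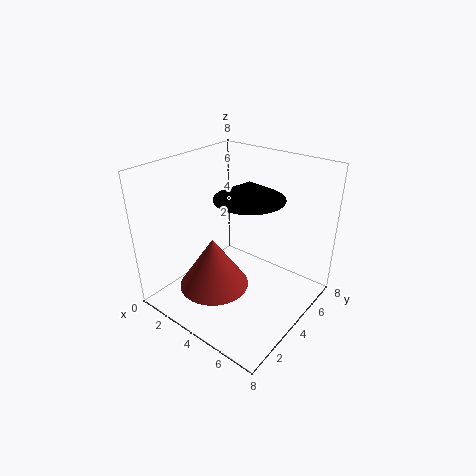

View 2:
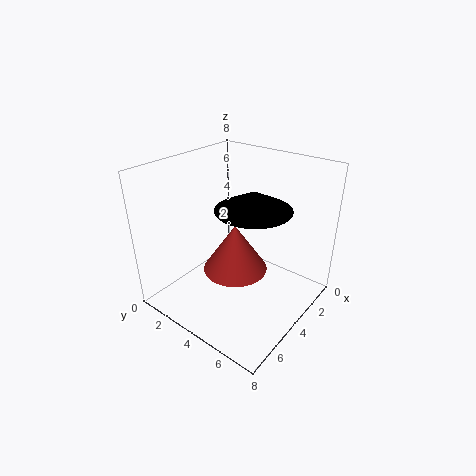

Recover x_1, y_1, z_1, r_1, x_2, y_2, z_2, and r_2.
x_1 = 4; y_1 = 5; z_1 = 6; r_1 = 2; x_2 = 3; y_2 = 3; z_2 = 1; r_2 = 2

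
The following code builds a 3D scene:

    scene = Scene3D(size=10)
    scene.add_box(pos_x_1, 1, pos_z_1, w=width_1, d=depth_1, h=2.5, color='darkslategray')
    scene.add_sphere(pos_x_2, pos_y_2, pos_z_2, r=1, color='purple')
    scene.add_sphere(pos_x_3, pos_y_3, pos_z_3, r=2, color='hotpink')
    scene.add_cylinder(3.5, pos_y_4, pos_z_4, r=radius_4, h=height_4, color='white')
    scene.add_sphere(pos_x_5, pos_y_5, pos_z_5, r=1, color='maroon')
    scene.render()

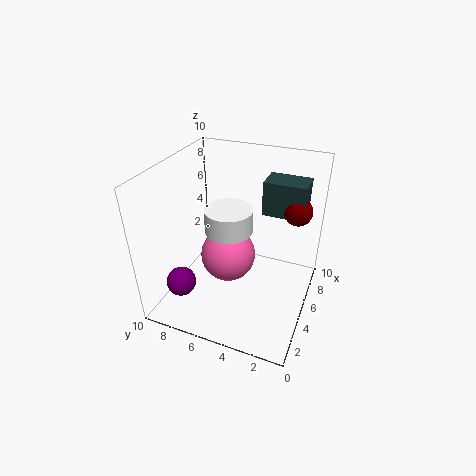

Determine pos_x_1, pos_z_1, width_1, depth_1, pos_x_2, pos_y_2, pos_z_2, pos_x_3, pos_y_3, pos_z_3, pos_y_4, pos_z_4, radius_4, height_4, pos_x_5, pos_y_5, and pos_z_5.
pos_x_1 = 7, pos_z_1 = 6, width_1 = 2, depth_1 = 3, pos_x_2 = 2, pos_y_2 = 8, pos_z_2 = 2.5, pos_x_3 = 5.5, pos_y_3 = 6, pos_z_3 = 3, pos_y_4 = 5, pos_z_4 = 6.5, radius_4 = 1.5, height_4 = 1.5, pos_x_5 = 7.5, pos_y_5 = 1.5, pos_z_5 = 6.5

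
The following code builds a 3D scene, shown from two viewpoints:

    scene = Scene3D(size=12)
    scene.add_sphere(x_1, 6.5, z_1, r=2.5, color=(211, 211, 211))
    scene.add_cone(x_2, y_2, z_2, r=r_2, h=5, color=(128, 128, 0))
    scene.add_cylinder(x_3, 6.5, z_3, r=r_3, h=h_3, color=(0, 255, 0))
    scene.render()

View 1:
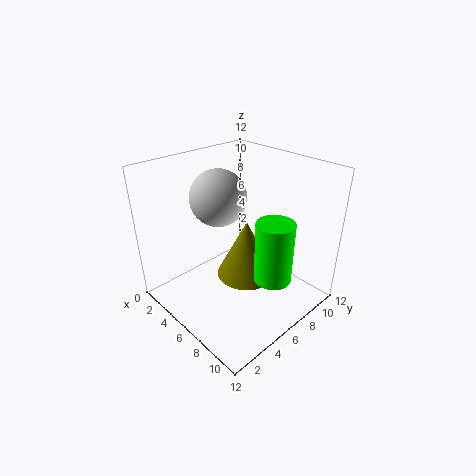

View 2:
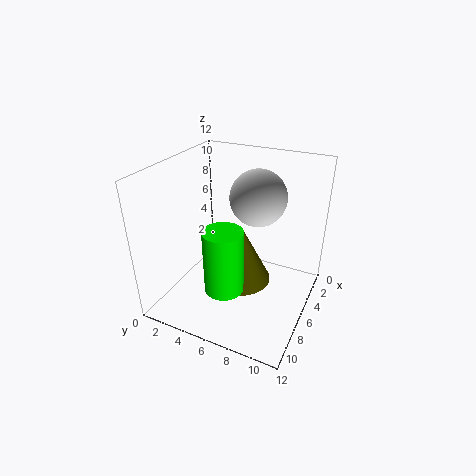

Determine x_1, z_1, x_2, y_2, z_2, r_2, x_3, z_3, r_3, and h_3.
x_1 = 3; z_1 = 8.5; x_2 = 6.5; y_2 = 6.5; z_2 = 2.5; r_2 = 2.5; x_3 = 9.5; z_3 = 3.5; r_3 = 1.5; h_3 = 5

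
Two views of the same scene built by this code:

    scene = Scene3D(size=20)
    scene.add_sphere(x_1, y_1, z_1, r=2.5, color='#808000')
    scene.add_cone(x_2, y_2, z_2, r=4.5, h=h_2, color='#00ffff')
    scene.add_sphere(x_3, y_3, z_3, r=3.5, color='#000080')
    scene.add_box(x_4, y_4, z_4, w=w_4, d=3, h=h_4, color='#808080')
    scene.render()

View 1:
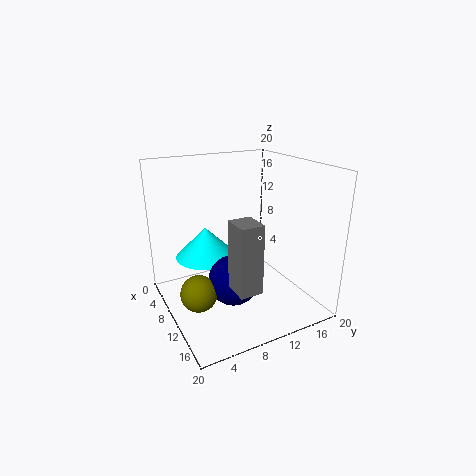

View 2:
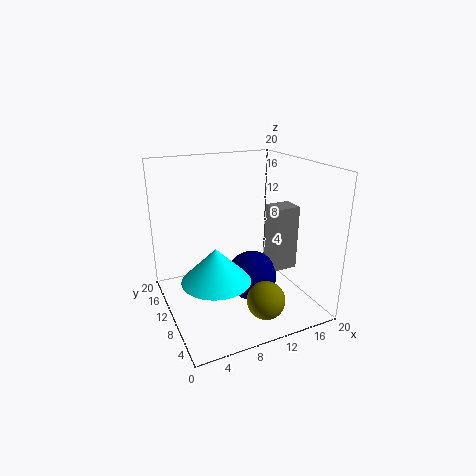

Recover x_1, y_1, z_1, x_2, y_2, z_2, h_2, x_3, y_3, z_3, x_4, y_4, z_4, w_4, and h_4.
x_1 = 11, y_1 = 3.5, z_1 = 3.5, x_2 = 5.5, y_2 = 7, z_2 = 6, h_2 = 4.5, x_3 = 11.5, y_3 = 8.5, z_3 = 4.5, x_4 = 14, y_4 = 6.5, z_4 = 5.5, w_4 = 3.5, h_4 = 9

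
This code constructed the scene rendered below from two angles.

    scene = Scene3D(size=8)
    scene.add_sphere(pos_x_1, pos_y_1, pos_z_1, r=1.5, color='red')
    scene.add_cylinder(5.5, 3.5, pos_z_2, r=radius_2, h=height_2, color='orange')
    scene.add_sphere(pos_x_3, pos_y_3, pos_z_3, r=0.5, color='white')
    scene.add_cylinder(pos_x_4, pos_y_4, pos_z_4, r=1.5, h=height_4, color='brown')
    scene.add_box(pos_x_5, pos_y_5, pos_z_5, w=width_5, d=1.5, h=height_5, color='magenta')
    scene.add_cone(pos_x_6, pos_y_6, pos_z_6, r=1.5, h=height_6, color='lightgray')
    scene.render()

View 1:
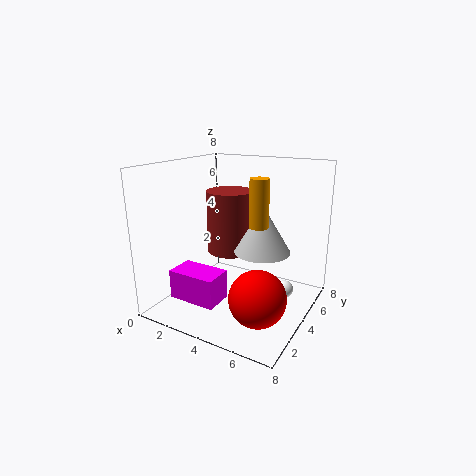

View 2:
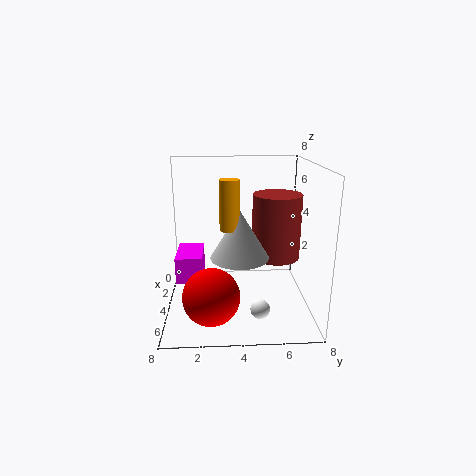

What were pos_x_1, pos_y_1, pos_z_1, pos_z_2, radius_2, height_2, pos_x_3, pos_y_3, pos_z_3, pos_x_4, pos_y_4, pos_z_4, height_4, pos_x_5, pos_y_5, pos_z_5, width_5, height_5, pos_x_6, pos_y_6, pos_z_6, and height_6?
pos_x_1 = 6; pos_y_1 = 2.5; pos_z_1 = 1.5; pos_z_2 = 5; radius_2 = 0.5; height_2 = 2.5; pos_x_3 = 6.5; pos_y_3 = 5; pos_z_3 = 1; pos_x_4 = 2; pos_y_4 = 6.5; pos_z_4 = 2; height_4 = 4; pos_x_5 = 2; pos_y_5 = 0.5; pos_z_5 = 1.5; width_5 = 2.5; height_5 = 1.5; pos_x_6 = 5.5; pos_y_6 = 4; pos_z_6 = 3.5; height_6 = 2.5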